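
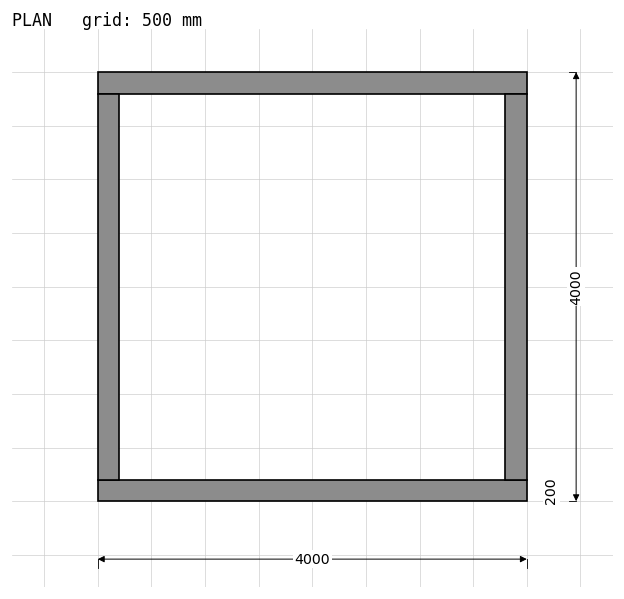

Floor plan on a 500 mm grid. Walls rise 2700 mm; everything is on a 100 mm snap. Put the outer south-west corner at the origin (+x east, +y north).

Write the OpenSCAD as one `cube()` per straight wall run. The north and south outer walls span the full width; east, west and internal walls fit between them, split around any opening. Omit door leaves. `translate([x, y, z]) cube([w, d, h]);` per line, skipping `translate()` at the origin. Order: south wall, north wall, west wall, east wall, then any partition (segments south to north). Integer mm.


cube([4000, 200, 2700]);
translate([0, 3800, 0]) cube([4000, 200, 2700]);
translate([0, 200, 0]) cube([200, 3600, 2700]);
translate([3800, 200, 0]) cube([200, 3600, 2700]);


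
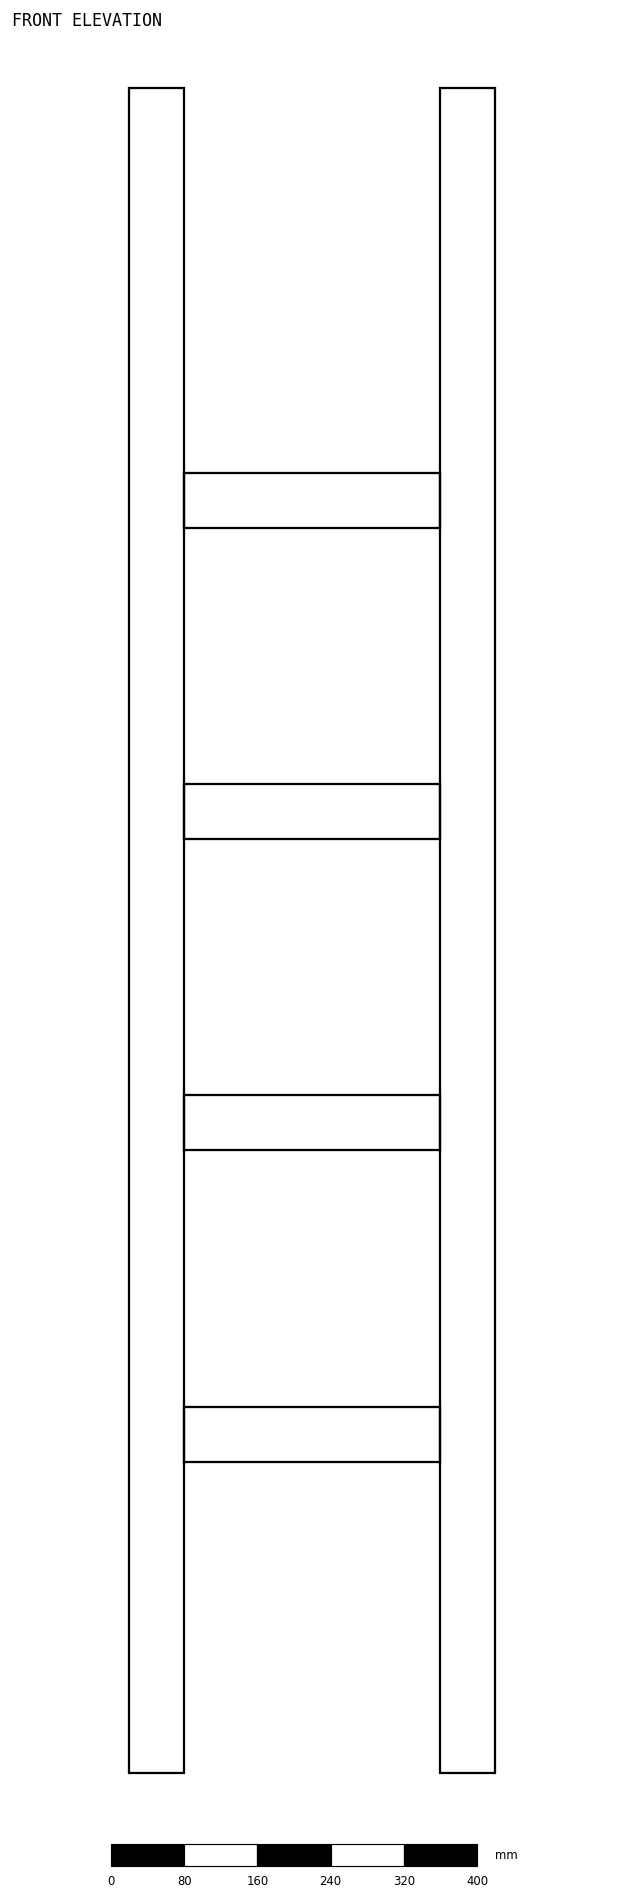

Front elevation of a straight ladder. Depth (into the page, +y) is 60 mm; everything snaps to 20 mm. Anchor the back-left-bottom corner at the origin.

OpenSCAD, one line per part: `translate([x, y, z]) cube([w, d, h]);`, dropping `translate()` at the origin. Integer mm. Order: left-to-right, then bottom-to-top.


cube([60, 60, 1840]);
translate([60, 0, 340]) cube([280, 60, 60]);
translate([60, 0, 680]) cube([280, 60, 60]);
translate([60, 0, 1020]) cube([280, 60, 60]);
translate([60, 0, 1360]) cube([280, 60, 60]);
translate([340, 0, 0]) cube([60, 60, 1840]);


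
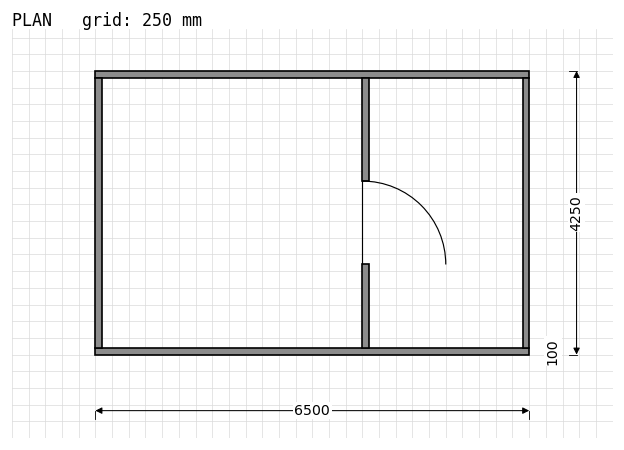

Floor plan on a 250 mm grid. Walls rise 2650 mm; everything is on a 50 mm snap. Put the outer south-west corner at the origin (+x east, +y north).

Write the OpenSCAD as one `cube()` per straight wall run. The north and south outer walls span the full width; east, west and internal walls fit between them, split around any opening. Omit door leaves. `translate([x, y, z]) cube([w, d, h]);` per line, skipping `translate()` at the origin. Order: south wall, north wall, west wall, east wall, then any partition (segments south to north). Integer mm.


cube([6500, 100, 2650]);
translate([0, 4150, 0]) cube([6500, 100, 2650]);
translate([0, 100, 0]) cube([100, 4050, 2650]);
translate([6400, 100, 0]) cube([100, 4050, 2650]);
translate([4000, 100, 0]) cube([100, 1250, 2650]);
translate([4000, 2600, 0]) cube([100, 1550, 2650]);


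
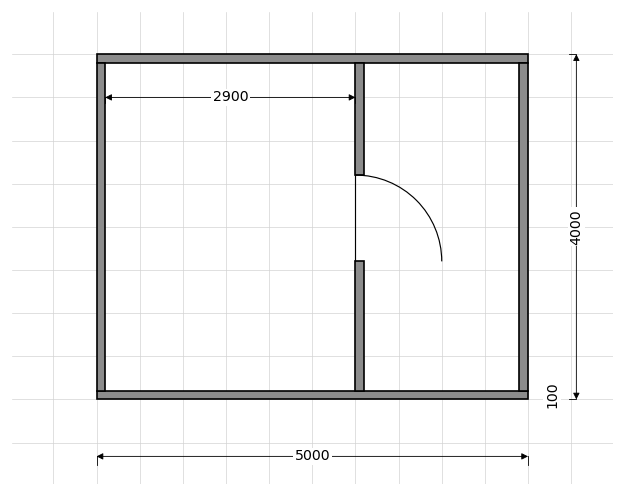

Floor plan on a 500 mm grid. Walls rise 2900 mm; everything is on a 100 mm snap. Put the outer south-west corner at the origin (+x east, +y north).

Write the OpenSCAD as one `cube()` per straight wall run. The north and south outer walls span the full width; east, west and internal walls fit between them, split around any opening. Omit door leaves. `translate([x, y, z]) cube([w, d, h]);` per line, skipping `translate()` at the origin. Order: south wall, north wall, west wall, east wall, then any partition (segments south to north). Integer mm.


cube([5000, 100, 2900]);
translate([0, 3900, 0]) cube([5000, 100, 2900]);
translate([0, 100, 0]) cube([100, 3800, 2900]);
translate([4900, 100, 0]) cube([100, 3800, 2900]);
translate([3000, 100, 0]) cube([100, 1500, 2900]);
translate([3000, 2600, 0]) cube([100, 1300, 2900]);


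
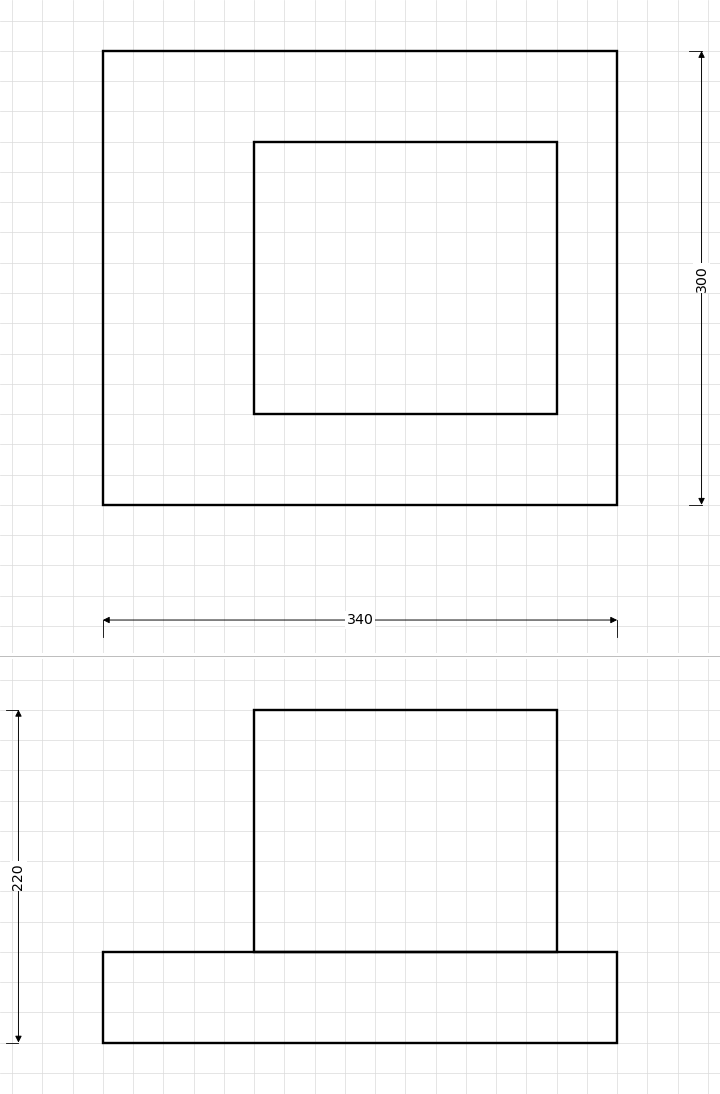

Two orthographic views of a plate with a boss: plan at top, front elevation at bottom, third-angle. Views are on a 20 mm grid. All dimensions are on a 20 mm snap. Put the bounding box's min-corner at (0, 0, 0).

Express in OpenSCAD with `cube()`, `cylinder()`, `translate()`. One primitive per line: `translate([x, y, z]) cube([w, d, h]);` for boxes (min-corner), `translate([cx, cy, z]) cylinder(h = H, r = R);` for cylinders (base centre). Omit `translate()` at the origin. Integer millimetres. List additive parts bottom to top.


cube([340, 300, 60]);
translate([100, 60, 60]) cube([200, 180, 160]);


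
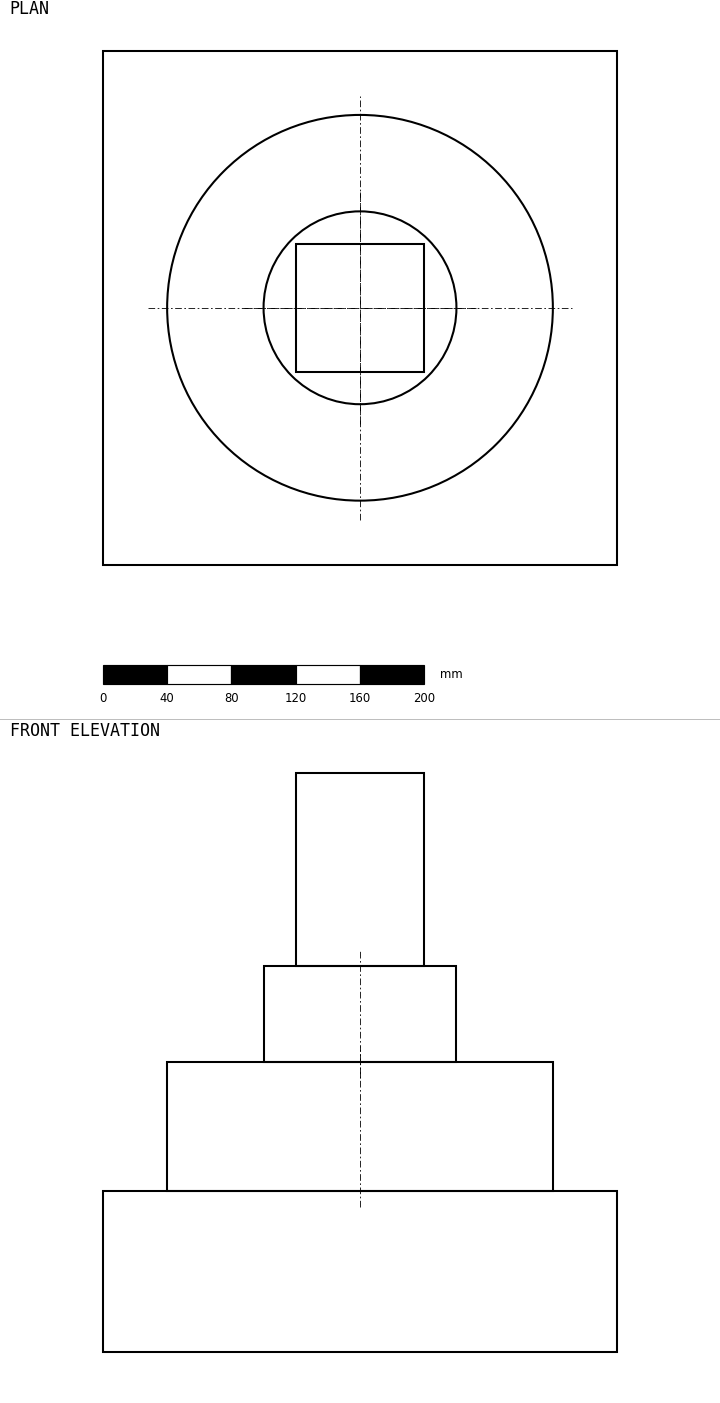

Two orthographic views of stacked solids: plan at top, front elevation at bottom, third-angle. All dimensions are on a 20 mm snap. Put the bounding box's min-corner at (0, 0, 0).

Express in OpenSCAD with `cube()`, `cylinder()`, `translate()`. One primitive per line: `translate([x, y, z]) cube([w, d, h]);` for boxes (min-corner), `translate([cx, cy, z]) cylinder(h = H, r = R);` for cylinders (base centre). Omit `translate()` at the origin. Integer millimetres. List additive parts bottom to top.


cube([320, 320, 100]);
translate([160, 160, 100]) cylinder(h = 80, r = 120);
translate([160, 160, 180]) cylinder(h = 60, r = 60);
translate([120, 120, 240]) cube([80, 80, 120]);


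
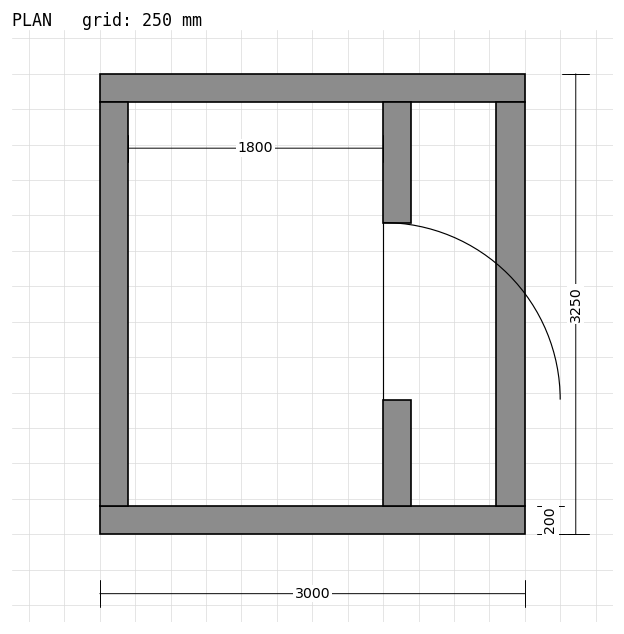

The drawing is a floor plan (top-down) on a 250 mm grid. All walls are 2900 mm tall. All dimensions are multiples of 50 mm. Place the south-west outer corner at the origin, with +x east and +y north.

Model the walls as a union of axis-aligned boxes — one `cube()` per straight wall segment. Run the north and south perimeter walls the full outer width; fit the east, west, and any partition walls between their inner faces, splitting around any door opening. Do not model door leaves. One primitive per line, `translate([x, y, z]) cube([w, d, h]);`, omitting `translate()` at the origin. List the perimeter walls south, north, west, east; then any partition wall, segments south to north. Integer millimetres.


cube([3000, 200, 2900]);
translate([0, 3050, 0]) cube([3000, 200, 2900]);
translate([0, 200, 0]) cube([200, 2850, 2900]);
translate([2800, 200, 0]) cube([200, 2850, 2900]);
translate([2000, 200, 0]) cube([200, 750, 2900]);
translate([2000, 2200, 0]) cube([200, 850, 2900]);


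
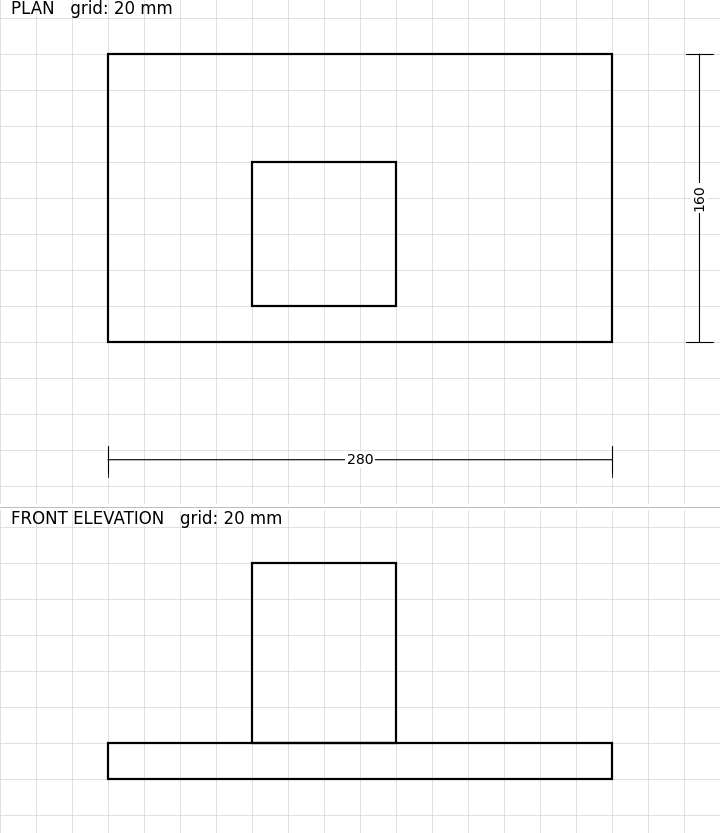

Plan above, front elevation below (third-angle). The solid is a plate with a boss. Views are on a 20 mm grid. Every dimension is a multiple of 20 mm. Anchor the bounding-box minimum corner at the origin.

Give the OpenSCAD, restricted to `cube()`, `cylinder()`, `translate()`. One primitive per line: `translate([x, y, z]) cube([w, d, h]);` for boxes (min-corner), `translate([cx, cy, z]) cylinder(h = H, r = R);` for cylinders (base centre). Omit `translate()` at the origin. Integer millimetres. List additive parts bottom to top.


cube([280, 160, 20]);
translate([80, 20, 20]) cube([80, 80, 100]);


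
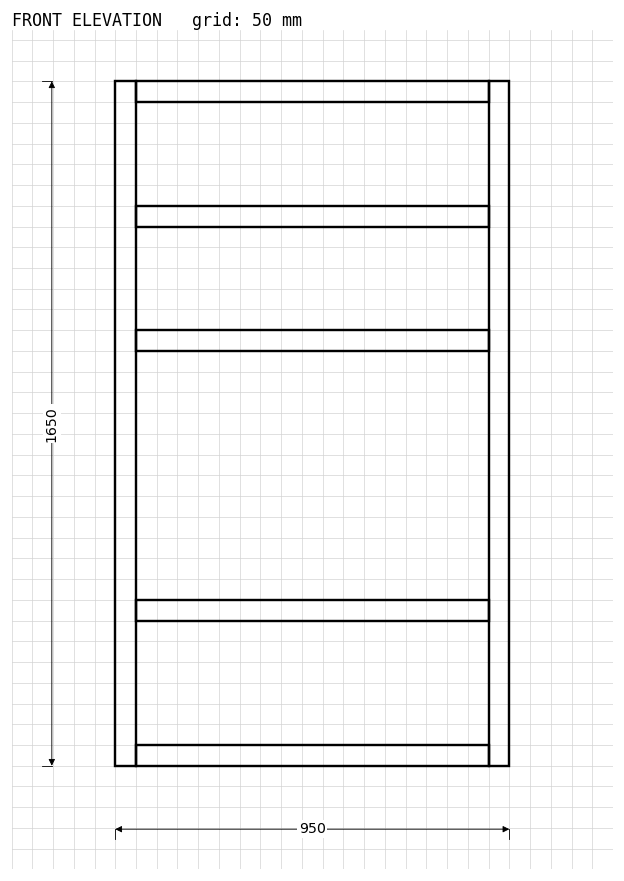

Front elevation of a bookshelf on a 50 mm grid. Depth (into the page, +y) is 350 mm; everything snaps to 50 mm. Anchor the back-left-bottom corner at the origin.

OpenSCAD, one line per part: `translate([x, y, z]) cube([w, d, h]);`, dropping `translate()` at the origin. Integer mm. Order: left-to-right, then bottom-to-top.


cube([50, 350, 1650]);
translate([50, 0, 0]) cube([850, 350, 50]);
translate([50, 0, 350]) cube([850, 350, 50]);
translate([50, 0, 1000]) cube([850, 350, 50]);
translate([50, 0, 1300]) cube([850, 350, 50]);
translate([50, 0, 1600]) cube([850, 350, 50]);
translate([900, 0, 0]) cube([50, 350, 1650]);


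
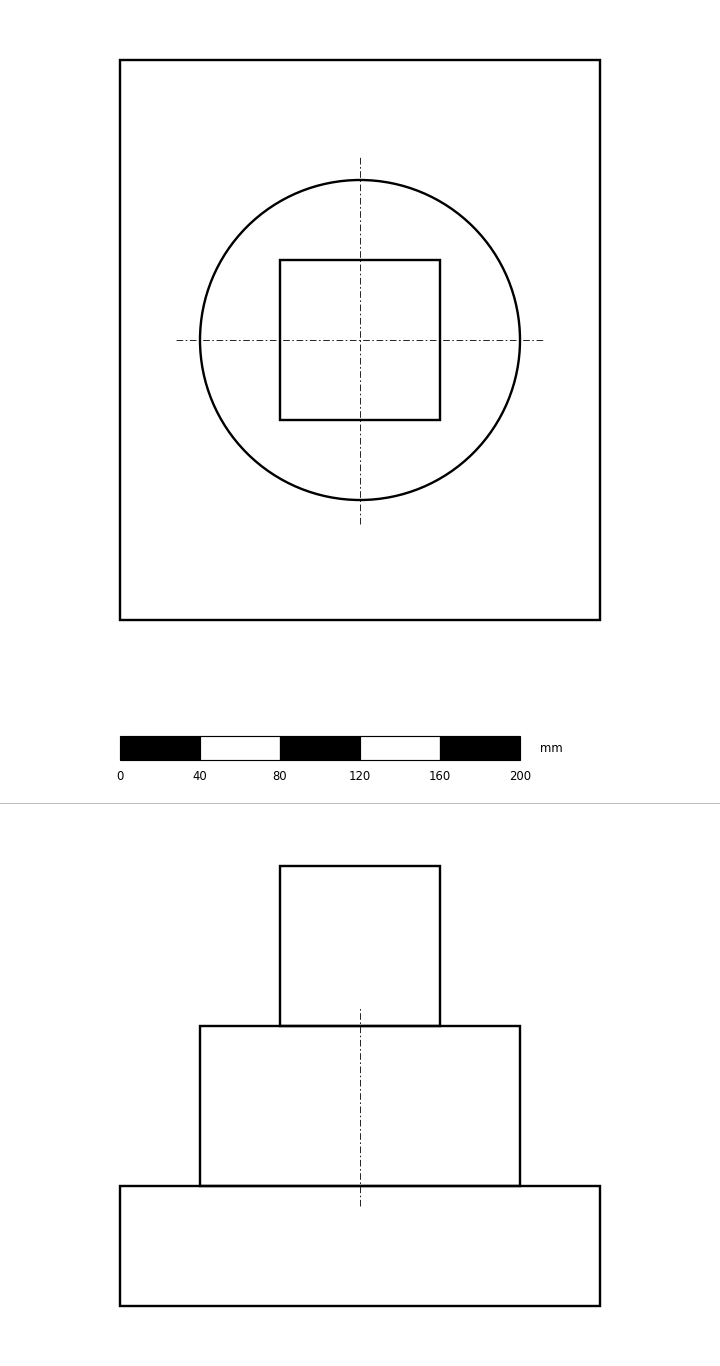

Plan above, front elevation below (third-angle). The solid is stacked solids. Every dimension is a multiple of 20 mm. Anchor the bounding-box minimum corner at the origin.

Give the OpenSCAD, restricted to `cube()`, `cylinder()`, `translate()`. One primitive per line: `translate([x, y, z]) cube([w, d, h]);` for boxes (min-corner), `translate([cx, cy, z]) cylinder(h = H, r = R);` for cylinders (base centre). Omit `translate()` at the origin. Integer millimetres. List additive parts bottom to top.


cube([240, 280, 60]);
translate([120, 140, 60]) cylinder(h = 80, r = 80);
translate([80, 100, 140]) cube([80, 80, 80]);


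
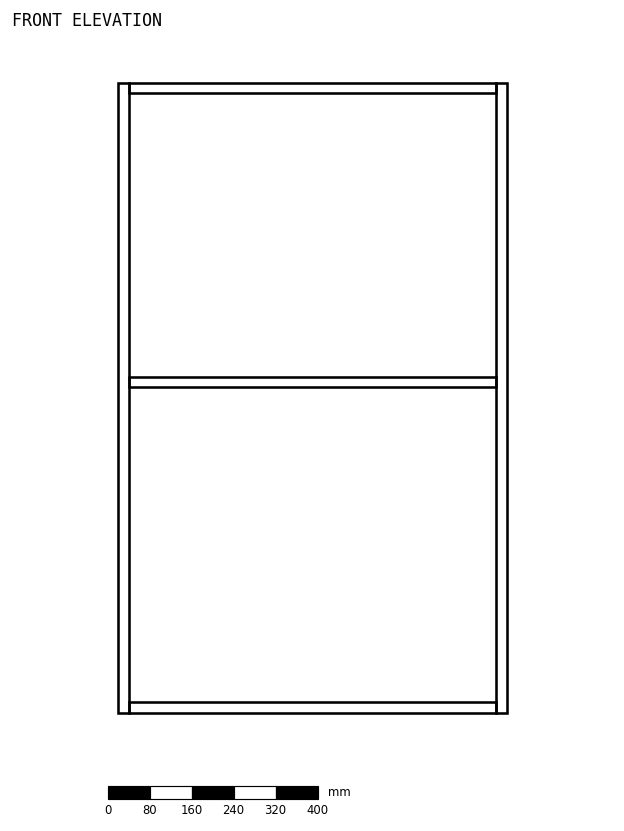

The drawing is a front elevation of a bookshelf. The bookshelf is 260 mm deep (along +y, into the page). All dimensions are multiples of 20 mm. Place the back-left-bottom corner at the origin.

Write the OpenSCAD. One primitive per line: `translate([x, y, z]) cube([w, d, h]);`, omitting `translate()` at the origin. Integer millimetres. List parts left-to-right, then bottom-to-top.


cube([20, 260, 1200]);
translate([20, 0, 0]) cube([700, 260, 20]);
translate([20, 0, 620]) cube([700, 260, 20]);
translate([20, 0, 1180]) cube([700, 260, 20]);
translate([720, 0, 0]) cube([20, 260, 1200]);


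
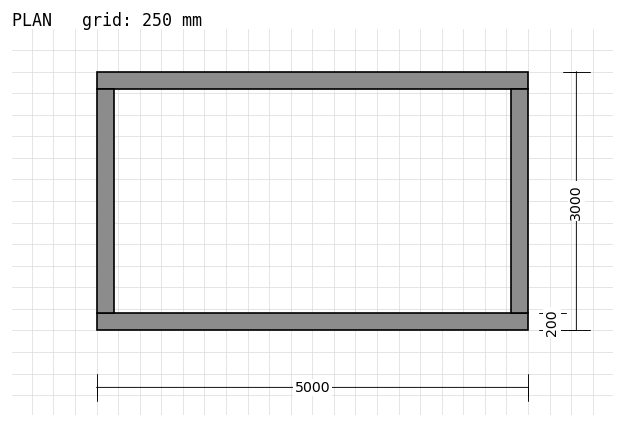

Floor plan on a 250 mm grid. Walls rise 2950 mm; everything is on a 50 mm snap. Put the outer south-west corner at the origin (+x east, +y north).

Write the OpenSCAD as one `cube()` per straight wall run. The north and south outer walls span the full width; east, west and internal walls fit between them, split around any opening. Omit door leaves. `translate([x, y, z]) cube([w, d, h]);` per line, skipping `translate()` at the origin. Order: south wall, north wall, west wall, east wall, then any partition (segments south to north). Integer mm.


cube([5000, 200, 2950]);
translate([0, 2800, 0]) cube([5000, 200, 2950]);
translate([0, 200, 0]) cube([200, 2600, 2950]);
translate([4800, 200, 0]) cube([200, 2600, 2950]);


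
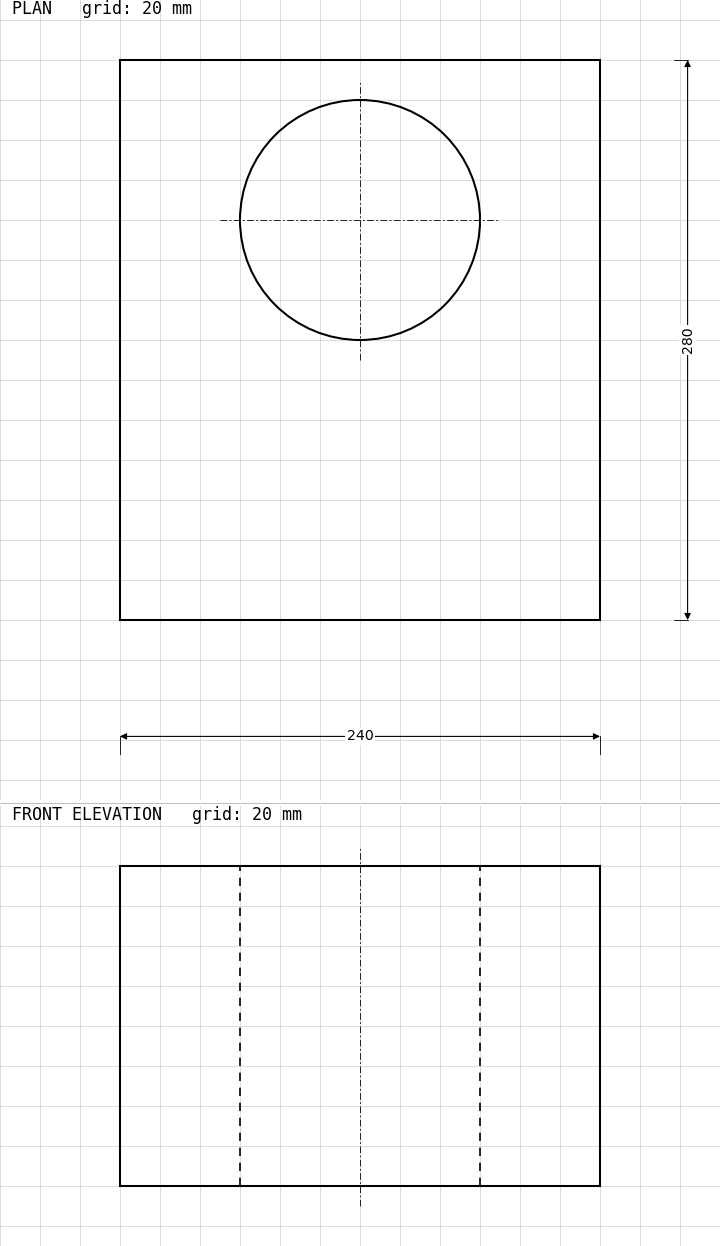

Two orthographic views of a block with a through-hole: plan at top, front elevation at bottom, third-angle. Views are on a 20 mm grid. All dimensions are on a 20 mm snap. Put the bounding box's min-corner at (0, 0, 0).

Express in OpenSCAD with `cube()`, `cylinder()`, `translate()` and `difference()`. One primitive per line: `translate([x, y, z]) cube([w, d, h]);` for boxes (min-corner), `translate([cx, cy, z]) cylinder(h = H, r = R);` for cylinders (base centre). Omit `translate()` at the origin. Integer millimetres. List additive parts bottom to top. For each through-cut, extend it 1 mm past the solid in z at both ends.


difference() {
  cube([240, 280, 160]);
  translate([120, 200, -1]) cylinder(h = 162, r = 60);
}


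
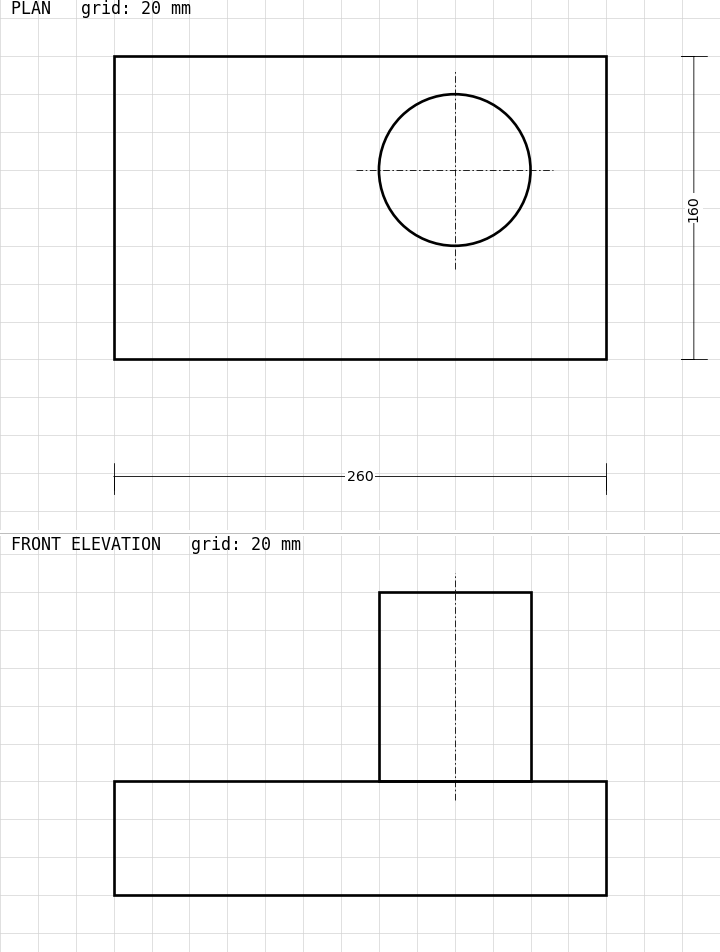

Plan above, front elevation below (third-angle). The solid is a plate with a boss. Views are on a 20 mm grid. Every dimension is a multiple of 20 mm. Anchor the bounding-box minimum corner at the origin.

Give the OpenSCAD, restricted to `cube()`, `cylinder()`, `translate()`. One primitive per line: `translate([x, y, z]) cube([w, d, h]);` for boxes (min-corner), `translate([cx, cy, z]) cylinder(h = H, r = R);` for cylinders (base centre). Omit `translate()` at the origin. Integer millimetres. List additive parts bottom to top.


cube([260, 160, 60]);
translate([180, 100, 60]) cylinder(h = 100, r = 40);


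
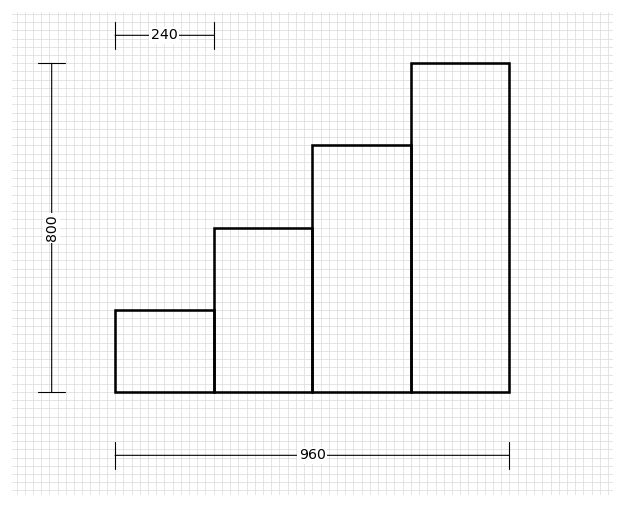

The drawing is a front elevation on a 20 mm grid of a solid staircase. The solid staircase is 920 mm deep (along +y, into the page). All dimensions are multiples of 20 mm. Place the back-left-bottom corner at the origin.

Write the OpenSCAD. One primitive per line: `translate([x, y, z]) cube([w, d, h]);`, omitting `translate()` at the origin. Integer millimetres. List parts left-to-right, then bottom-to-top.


cube([240, 920, 200]);
translate([240, 0, 0]) cube([240, 920, 400]);
translate([480, 0, 0]) cube([240, 920, 600]);
translate([720, 0, 0]) cube([240, 920, 800]);


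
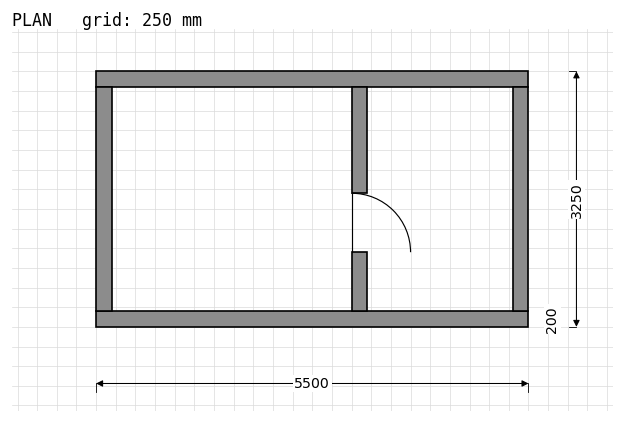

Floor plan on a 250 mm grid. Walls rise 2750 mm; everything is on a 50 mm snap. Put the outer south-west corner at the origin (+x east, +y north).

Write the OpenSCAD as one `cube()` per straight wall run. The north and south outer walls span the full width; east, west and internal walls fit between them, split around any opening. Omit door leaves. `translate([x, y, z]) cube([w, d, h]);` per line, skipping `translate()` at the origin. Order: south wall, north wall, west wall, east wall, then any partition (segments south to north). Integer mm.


cube([5500, 200, 2750]);
translate([0, 3050, 0]) cube([5500, 200, 2750]);
translate([0, 200, 0]) cube([200, 2850, 2750]);
translate([5300, 200, 0]) cube([200, 2850, 2750]);
translate([3250, 200, 0]) cube([200, 750, 2750]);
translate([3250, 1700, 0]) cube([200, 1350, 2750]);


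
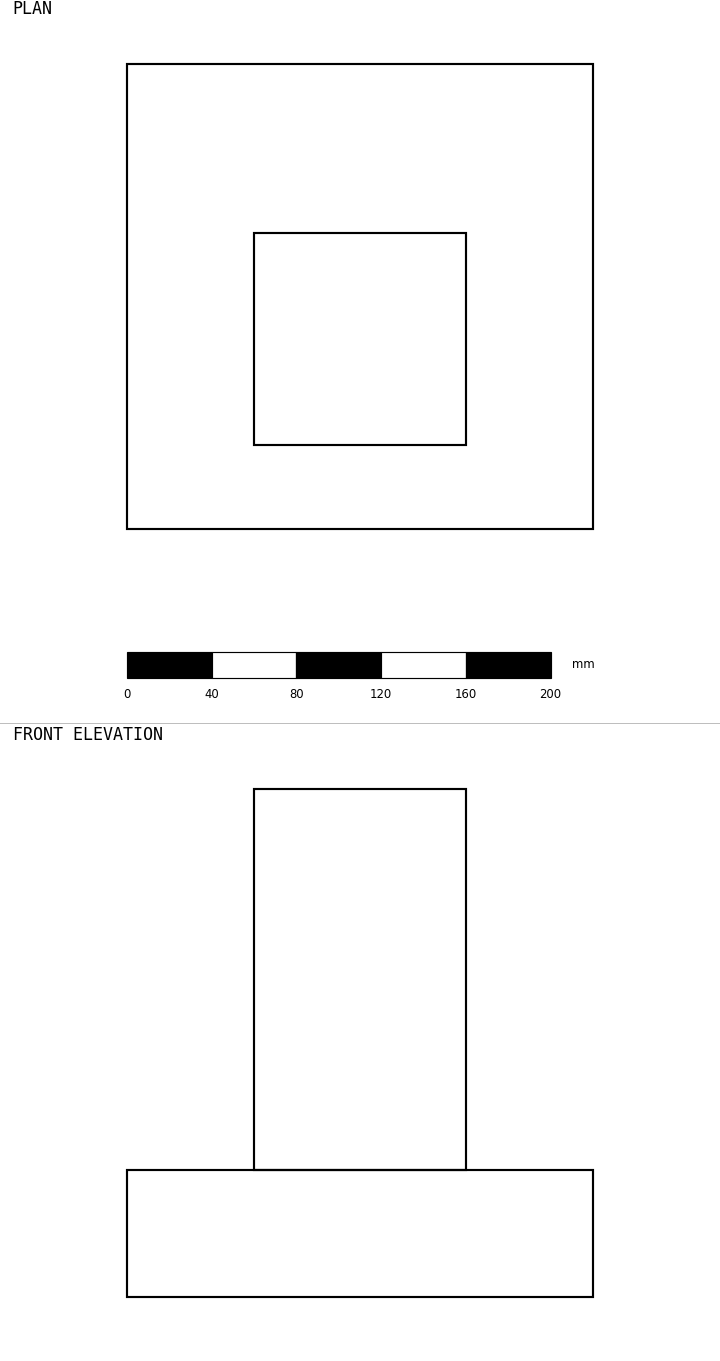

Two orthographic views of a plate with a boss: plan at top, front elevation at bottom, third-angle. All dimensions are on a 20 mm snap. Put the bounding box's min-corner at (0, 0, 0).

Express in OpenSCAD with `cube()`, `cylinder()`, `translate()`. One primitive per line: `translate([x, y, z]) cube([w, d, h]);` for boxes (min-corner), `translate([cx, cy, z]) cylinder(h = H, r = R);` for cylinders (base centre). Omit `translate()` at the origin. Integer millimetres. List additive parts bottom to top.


cube([220, 220, 60]);
translate([60, 40, 60]) cube([100, 100, 180]);


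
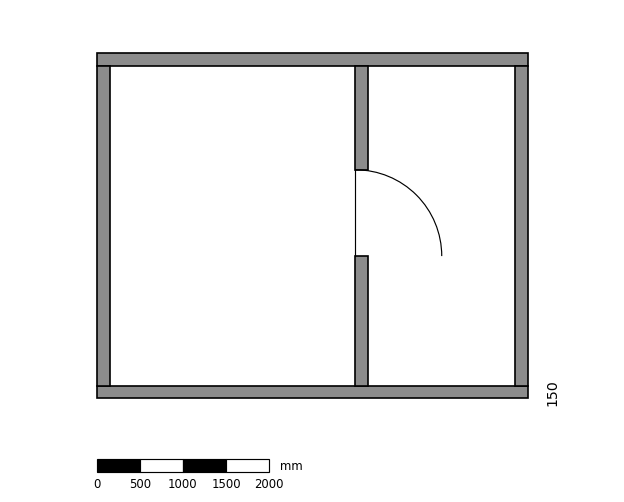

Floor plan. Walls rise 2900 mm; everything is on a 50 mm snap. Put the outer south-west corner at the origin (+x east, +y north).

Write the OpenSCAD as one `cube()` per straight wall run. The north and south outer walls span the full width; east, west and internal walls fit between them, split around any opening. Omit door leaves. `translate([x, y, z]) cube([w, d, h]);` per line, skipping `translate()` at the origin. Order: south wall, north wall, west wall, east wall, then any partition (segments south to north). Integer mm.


cube([5000, 150, 2900]);
translate([0, 3850, 0]) cube([5000, 150, 2900]);
translate([0, 150, 0]) cube([150, 3700, 2900]);
translate([4850, 150, 0]) cube([150, 3700, 2900]);
translate([3000, 150, 0]) cube([150, 1500, 2900]);
translate([3000, 2650, 0]) cube([150, 1200, 2900]);


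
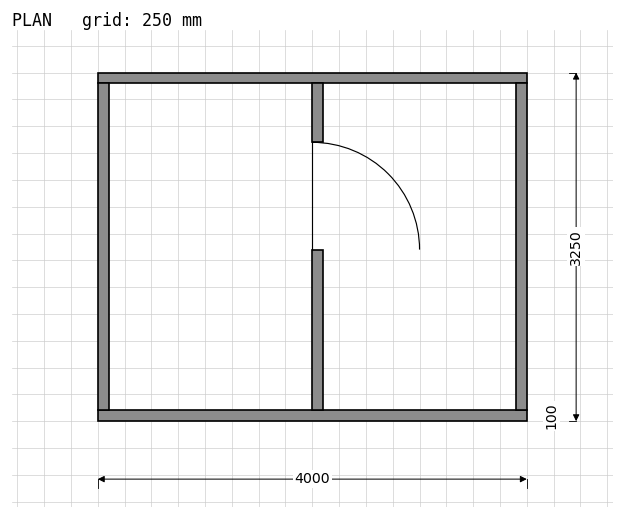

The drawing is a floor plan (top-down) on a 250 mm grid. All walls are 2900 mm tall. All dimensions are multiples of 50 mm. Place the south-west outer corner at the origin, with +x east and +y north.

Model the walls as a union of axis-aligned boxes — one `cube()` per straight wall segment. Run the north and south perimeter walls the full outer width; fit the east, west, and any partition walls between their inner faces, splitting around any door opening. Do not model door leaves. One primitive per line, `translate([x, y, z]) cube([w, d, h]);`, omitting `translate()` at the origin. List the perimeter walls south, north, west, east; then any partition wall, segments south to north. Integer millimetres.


cube([4000, 100, 2900]);
translate([0, 3150, 0]) cube([4000, 100, 2900]);
translate([0, 100, 0]) cube([100, 3050, 2900]);
translate([3900, 100, 0]) cube([100, 3050, 2900]);
translate([2000, 100, 0]) cube([100, 1500, 2900]);
translate([2000, 2600, 0]) cube([100, 550, 2900]);


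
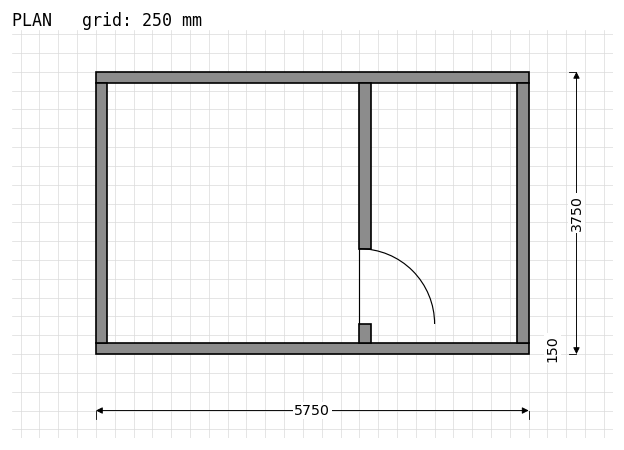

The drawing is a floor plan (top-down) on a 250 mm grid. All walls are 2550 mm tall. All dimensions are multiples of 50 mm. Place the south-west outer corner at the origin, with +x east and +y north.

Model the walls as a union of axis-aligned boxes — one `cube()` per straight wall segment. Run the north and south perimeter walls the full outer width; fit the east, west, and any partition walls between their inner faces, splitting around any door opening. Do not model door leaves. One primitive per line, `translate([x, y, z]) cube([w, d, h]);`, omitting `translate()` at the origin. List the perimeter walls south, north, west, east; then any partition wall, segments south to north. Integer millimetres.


cube([5750, 150, 2550]);
translate([0, 3600, 0]) cube([5750, 150, 2550]);
translate([0, 150, 0]) cube([150, 3450, 2550]);
translate([5600, 150, 0]) cube([150, 3450, 2550]);
translate([3500, 150, 0]) cube([150, 250, 2550]);
translate([3500, 1400, 0]) cube([150, 2200, 2550]);


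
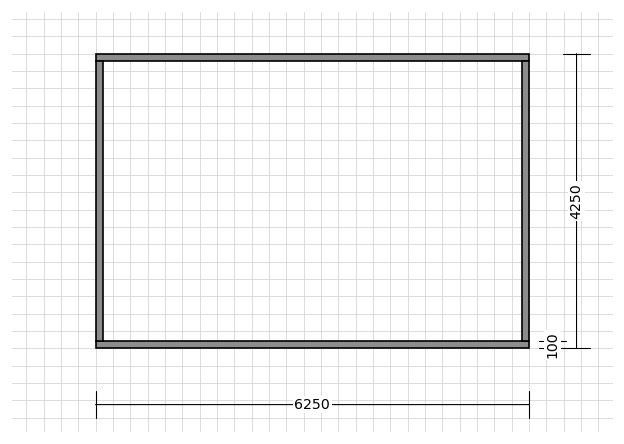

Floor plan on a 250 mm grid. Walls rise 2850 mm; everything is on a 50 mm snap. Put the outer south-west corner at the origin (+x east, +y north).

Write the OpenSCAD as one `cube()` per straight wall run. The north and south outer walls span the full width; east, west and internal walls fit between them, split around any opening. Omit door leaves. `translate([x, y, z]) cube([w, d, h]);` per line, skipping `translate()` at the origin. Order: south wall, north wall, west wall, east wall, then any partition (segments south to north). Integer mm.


cube([6250, 100, 2850]);
translate([0, 4150, 0]) cube([6250, 100, 2850]);
translate([0, 100, 0]) cube([100, 4050, 2850]);
translate([6150, 100, 0]) cube([100, 4050, 2850]);


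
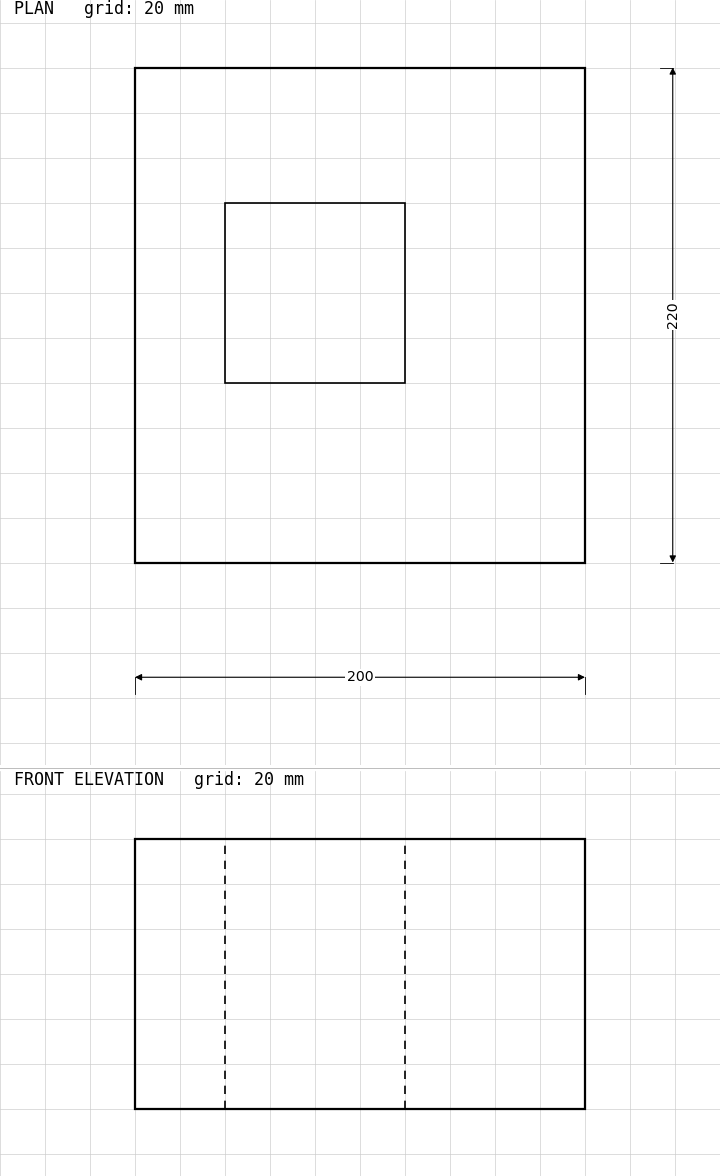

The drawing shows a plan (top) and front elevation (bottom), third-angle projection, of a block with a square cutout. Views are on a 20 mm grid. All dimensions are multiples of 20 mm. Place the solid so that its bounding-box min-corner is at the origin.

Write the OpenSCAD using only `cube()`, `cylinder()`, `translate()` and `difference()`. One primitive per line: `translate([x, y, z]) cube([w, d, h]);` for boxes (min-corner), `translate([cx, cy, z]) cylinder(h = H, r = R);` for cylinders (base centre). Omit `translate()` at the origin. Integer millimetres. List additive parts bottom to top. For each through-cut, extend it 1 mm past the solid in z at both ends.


difference() {
  cube([200, 220, 120]);
  translate([40, 80, -1]) cube([80, 80, 122]);
}


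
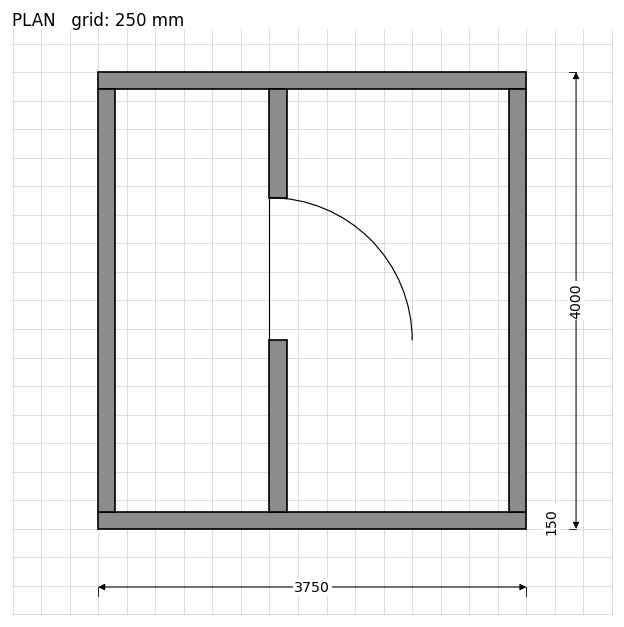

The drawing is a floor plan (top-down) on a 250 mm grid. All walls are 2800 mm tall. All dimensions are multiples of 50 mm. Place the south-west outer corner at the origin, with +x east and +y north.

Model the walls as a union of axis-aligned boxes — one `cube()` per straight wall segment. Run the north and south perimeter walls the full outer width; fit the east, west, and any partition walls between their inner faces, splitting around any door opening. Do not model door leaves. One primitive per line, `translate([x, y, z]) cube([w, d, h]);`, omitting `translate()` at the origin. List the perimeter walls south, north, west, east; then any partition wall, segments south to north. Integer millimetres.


cube([3750, 150, 2800]);
translate([0, 3850, 0]) cube([3750, 150, 2800]);
translate([0, 150, 0]) cube([150, 3700, 2800]);
translate([3600, 150, 0]) cube([150, 3700, 2800]);
translate([1500, 150, 0]) cube([150, 1500, 2800]);
translate([1500, 2900, 0]) cube([150, 950, 2800]);


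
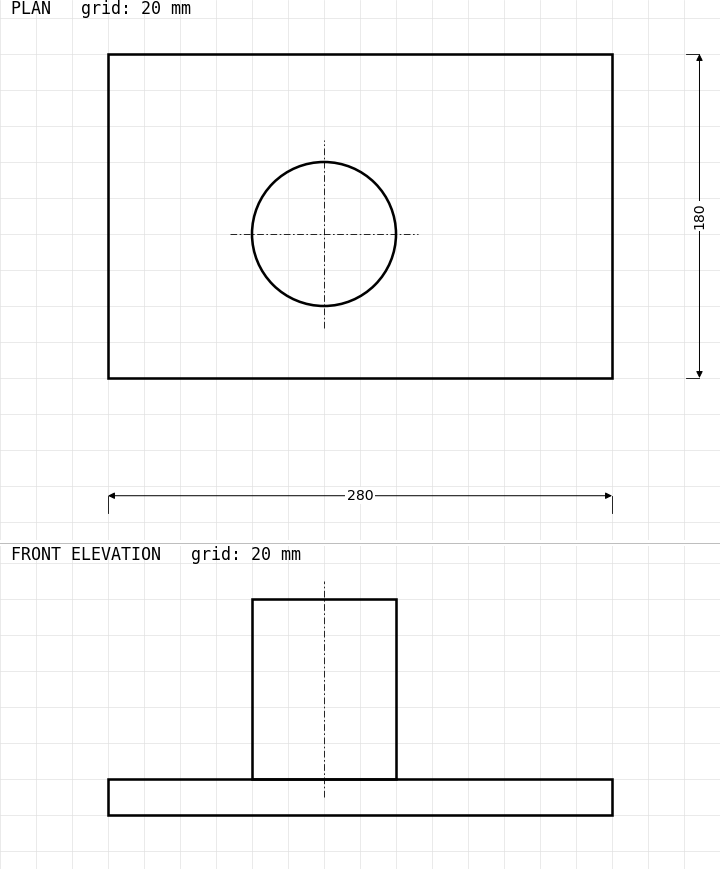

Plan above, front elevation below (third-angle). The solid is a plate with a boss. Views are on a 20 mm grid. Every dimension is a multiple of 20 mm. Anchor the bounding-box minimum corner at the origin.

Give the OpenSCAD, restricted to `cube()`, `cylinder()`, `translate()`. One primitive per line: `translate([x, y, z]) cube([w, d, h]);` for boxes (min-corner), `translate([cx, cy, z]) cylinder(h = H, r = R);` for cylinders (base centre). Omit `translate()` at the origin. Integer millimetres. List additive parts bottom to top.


cube([280, 180, 20]);
translate([120, 80, 20]) cylinder(h = 100, r = 40);


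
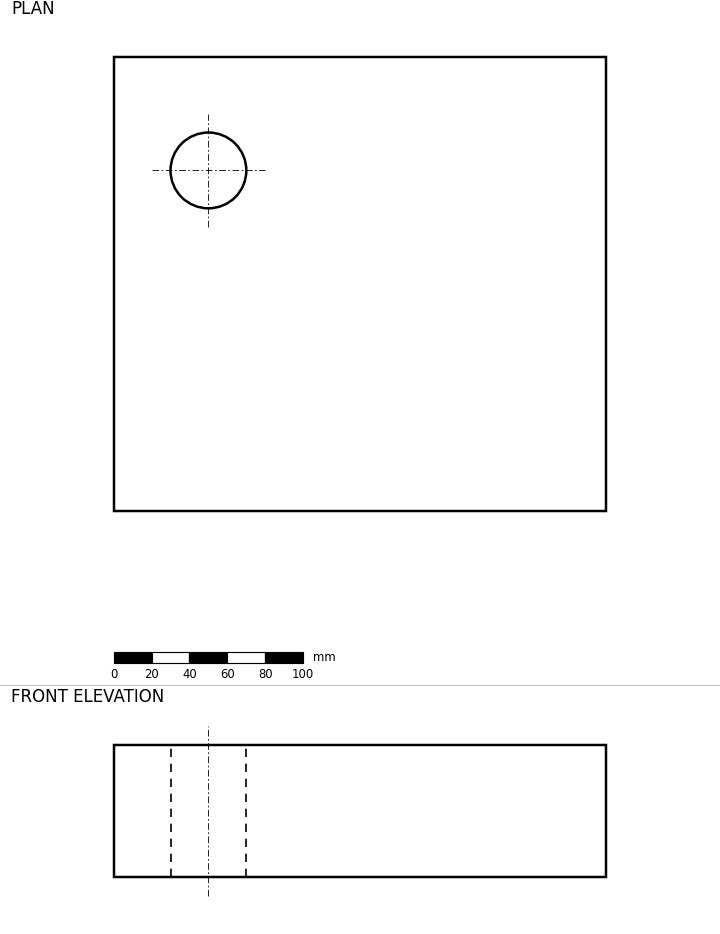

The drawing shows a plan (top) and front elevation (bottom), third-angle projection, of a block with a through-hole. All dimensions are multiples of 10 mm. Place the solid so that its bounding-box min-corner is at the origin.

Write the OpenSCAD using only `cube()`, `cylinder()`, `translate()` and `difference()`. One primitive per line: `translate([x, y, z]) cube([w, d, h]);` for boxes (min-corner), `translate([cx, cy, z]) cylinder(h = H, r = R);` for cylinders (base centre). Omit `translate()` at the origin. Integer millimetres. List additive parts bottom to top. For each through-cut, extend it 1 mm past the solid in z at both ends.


difference() {
  cube([260, 240, 70]);
  translate([50, 180, -1]) cylinder(h = 72, r = 20);
}


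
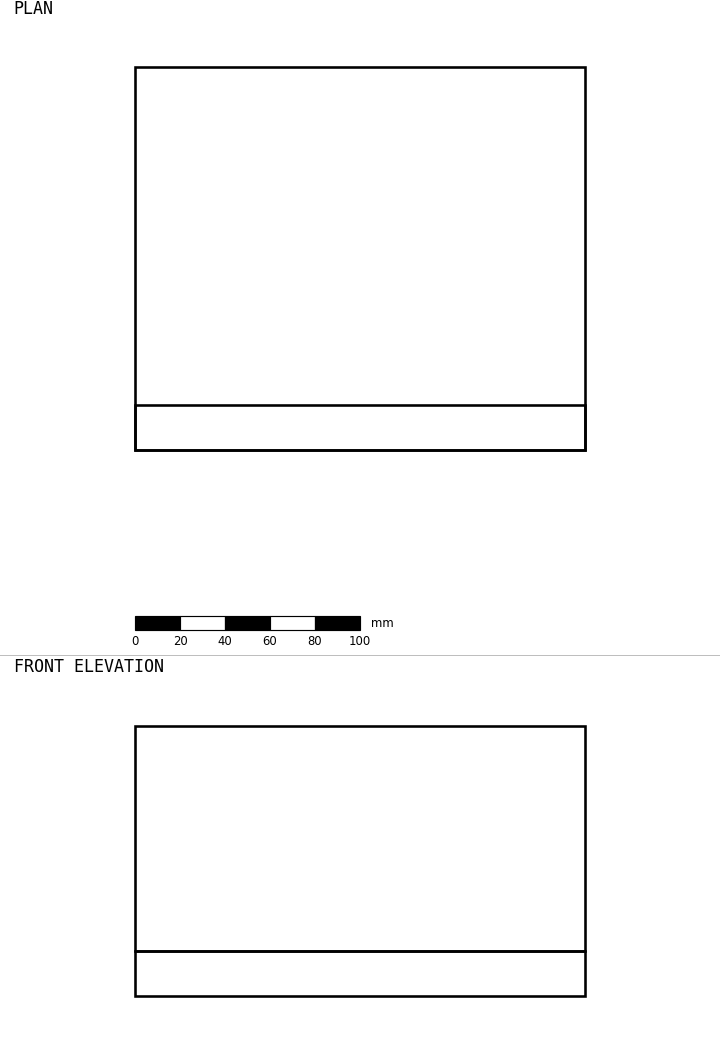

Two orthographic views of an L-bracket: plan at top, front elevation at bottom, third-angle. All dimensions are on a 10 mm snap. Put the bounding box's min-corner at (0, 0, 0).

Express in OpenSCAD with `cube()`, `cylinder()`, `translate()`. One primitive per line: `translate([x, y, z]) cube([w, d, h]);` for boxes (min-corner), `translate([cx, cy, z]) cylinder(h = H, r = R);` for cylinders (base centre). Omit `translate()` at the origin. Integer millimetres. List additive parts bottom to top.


cube([200, 170, 20]);
translate([0, 0, 20]) cube([200, 20, 100]);


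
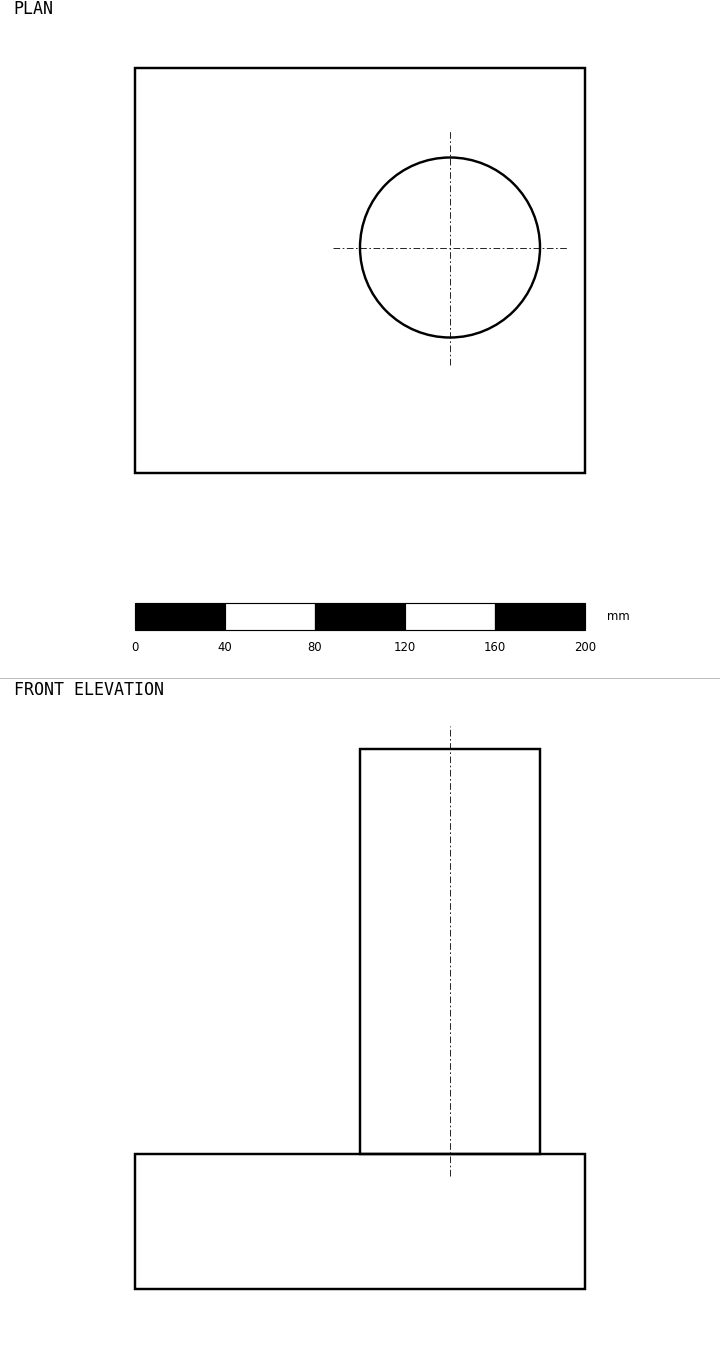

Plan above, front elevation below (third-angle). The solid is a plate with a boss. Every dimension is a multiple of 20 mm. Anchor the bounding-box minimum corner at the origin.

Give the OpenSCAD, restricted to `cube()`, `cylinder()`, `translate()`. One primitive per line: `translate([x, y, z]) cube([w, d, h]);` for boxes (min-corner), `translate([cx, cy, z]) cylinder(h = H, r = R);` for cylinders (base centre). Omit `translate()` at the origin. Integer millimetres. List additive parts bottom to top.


cube([200, 180, 60]);
translate([140, 100, 60]) cylinder(h = 180, r = 40);


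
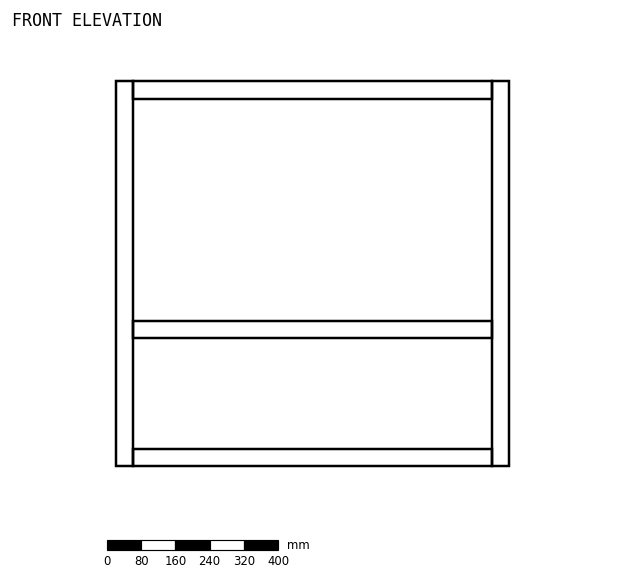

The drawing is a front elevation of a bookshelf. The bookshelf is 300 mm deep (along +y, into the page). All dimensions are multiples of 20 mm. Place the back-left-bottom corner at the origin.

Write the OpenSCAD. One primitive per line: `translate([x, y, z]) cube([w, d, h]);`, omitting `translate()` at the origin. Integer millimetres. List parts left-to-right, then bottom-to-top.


cube([40, 300, 900]);
translate([40, 0, 0]) cube([840, 300, 40]);
translate([40, 0, 300]) cube([840, 300, 40]);
translate([40, 0, 860]) cube([840, 300, 40]);
translate([880, 0, 0]) cube([40, 300, 900]);


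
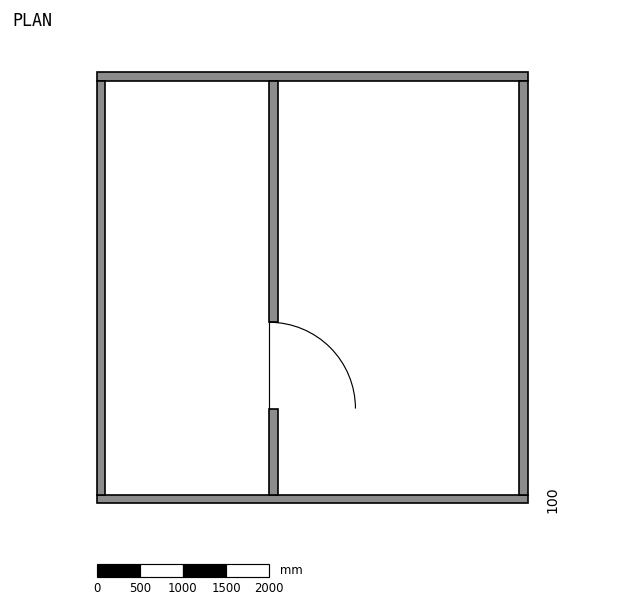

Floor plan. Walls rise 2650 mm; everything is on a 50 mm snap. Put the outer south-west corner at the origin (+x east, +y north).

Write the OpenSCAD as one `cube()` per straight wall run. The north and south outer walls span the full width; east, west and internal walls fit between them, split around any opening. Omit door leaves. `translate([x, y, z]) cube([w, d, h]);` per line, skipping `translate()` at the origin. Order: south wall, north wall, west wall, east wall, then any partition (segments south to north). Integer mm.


cube([5000, 100, 2650]);
translate([0, 4900, 0]) cube([5000, 100, 2650]);
translate([0, 100, 0]) cube([100, 4800, 2650]);
translate([4900, 100, 0]) cube([100, 4800, 2650]);
translate([2000, 100, 0]) cube([100, 1000, 2650]);
translate([2000, 2100, 0]) cube([100, 2800, 2650]);


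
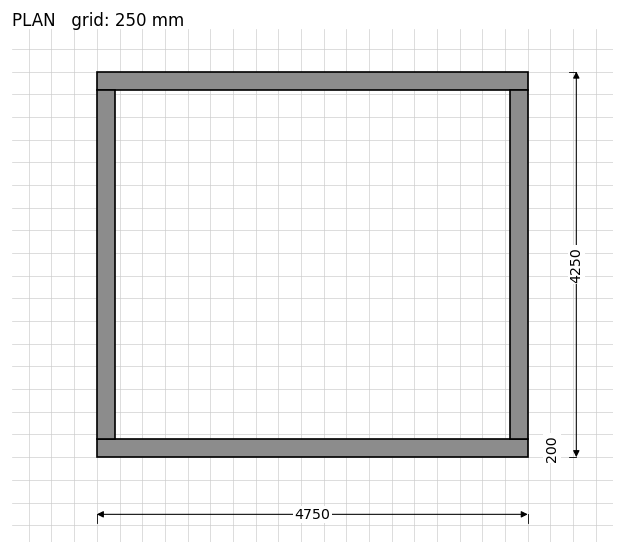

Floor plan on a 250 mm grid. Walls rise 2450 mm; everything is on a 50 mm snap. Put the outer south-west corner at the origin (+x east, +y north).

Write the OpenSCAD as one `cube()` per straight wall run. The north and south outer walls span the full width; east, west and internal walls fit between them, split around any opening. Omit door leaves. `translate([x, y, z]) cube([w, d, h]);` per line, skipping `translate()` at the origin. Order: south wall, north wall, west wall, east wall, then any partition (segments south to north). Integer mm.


cube([4750, 200, 2450]);
translate([0, 4050, 0]) cube([4750, 200, 2450]);
translate([0, 200, 0]) cube([200, 3850, 2450]);
translate([4550, 200, 0]) cube([200, 3850, 2450]);


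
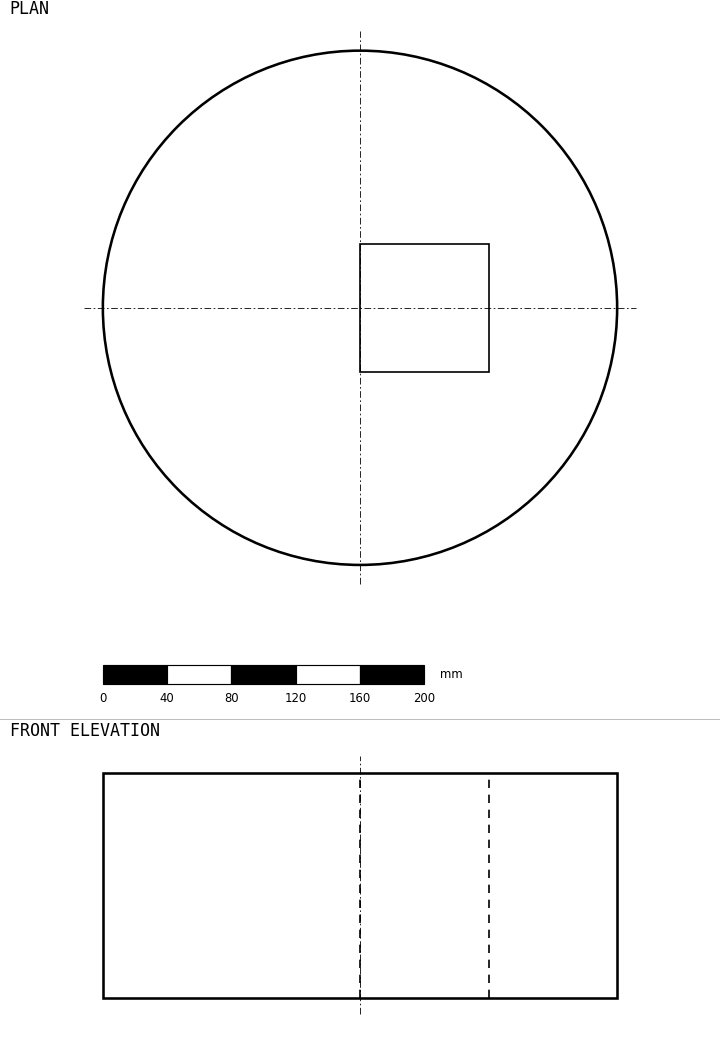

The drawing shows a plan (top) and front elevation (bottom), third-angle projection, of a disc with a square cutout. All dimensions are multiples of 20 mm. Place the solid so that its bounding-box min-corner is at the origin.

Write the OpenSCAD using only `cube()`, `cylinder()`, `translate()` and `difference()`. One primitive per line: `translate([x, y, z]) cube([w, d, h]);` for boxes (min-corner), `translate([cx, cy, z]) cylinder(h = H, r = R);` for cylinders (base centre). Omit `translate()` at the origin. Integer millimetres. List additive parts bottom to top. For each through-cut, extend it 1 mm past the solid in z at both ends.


difference() {
  translate([160, 160, 0]) cylinder(h = 140, r = 160);
  translate([160, 120, -1]) cube([80, 80, 142]);
}


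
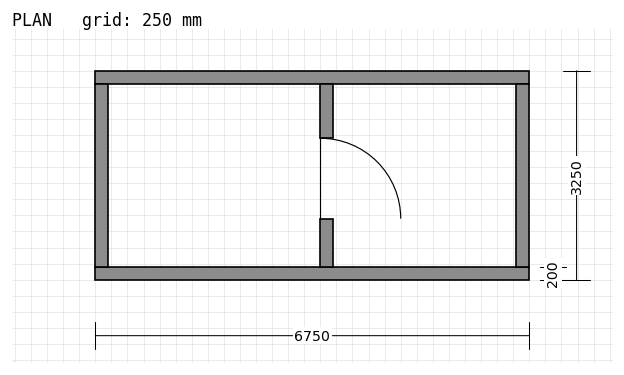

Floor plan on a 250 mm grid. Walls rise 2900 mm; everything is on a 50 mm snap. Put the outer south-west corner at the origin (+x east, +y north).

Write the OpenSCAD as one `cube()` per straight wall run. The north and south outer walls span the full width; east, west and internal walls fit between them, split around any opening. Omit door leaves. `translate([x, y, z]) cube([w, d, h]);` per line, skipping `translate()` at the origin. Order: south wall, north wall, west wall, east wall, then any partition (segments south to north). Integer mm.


cube([6750, 200, 2900]);
translate([0, 3050, 0]) cube([6750, 200, 2900]);
translate([0, 200, 0]) cube([200, 2850, 2900]);
translate([6550, 200, 0]) cube([200, 2850, 2900]);
translate([3500, 200, 0]) cube([200, 750, 2900]);
translate([3500, 2200, 0]) cube([200, 850, 2900]);


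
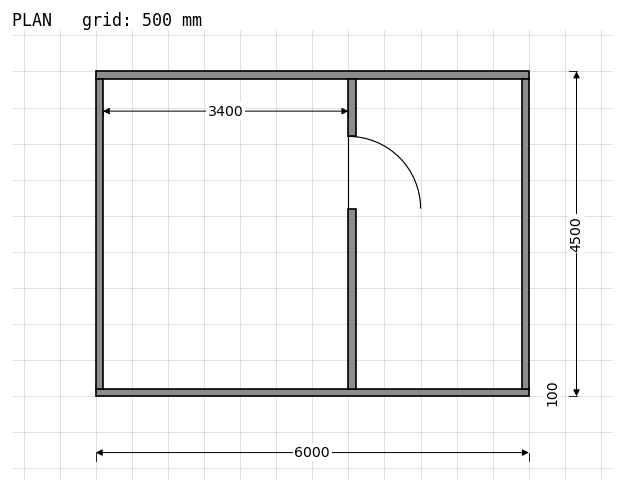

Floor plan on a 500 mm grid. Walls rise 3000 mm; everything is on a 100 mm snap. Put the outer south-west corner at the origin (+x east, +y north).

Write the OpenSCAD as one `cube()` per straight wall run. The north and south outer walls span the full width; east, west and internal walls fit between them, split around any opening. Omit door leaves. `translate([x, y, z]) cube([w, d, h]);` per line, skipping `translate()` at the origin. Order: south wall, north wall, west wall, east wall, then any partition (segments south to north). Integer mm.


cube([6000, 100, 3000]);
translate([0, 4400, 0]) cube([6000, 100, 3000]);
translate([0, 100, 0]) cube([100, 4300, 3000]);
translate([5900, 100, 0]) cube([100, 4300, 3000]);
translate([3500, 100, 0]) cube([100, 2500, 3000]);
translate([3500, 3600, 0]) cube([100, 800, 3000]);


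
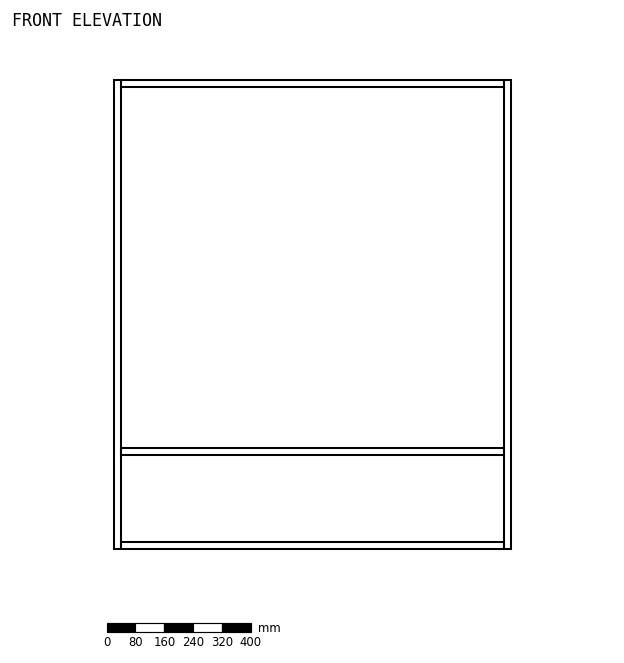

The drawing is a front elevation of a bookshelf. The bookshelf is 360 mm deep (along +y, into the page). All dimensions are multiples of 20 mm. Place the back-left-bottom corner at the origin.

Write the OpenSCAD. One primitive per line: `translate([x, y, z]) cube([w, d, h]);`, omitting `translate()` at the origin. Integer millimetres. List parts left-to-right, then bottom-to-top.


cube([20, 360, 1300]);
translate([20, 0, 0]) cube([1060, 360, 20]);
translate([20, 0, 260]) cube([1060, 360, 20]);
translate([20, 0, 1280]) cube([1060, 360, 20]);
translate([1080, 0, 0]) cube([20, 360, 1300]);


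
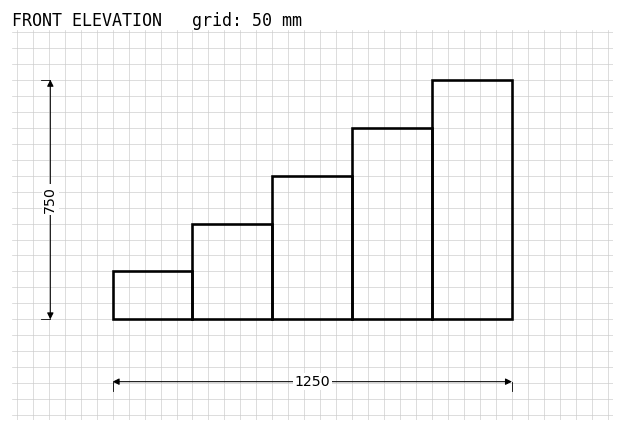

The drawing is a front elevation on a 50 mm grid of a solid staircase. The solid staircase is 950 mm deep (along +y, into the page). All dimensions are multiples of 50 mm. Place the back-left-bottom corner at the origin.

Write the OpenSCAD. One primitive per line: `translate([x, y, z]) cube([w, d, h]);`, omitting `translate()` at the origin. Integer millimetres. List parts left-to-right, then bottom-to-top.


cube([250, 950, 150]);
translate([250, 0, 0]) cube([250, 950, 300]);
translate([500, 0, 0]) cube([250, 950, 450]);
translate([750, 0, 0]) cube([250, 950, 600]);
translate([1000, 0, 0]) cube([250, 950, 750]);


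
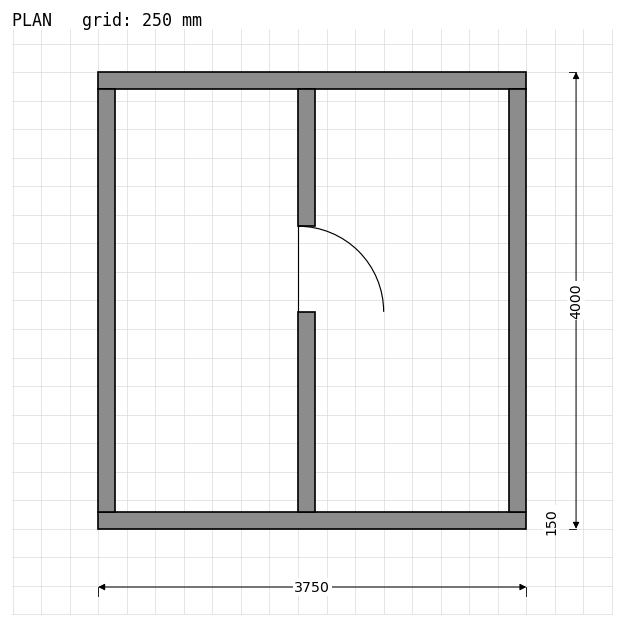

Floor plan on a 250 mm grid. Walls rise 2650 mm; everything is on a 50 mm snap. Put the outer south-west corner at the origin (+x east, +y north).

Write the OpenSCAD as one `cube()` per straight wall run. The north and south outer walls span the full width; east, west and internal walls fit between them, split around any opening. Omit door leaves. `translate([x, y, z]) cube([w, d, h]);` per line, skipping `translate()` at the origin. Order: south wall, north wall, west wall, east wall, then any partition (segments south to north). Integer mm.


cube([3750, 150, 2650]);
translate([0, 3850, 0]) cube([3750, 150, 2650]);
translate([0, 150, 0]) cube([150, 3700, 2650]);
translate([3600, 150, 0]) cube([150, 3700, 2650]);
translate([1750, 150, 0]) cube([150, 1750, 2650]);
translate([1750, 2650, 0]) cube([150, 1200, 2650]);


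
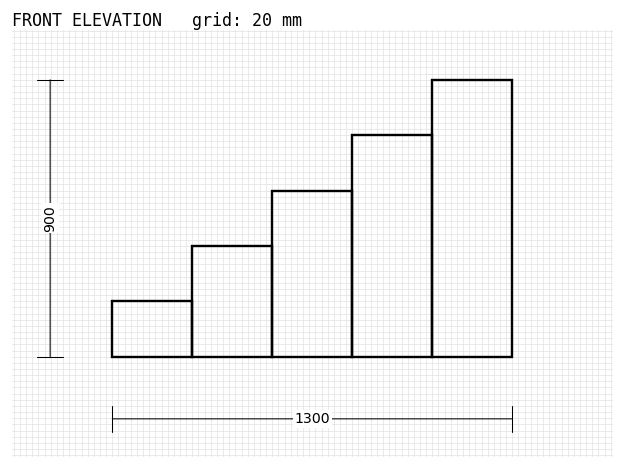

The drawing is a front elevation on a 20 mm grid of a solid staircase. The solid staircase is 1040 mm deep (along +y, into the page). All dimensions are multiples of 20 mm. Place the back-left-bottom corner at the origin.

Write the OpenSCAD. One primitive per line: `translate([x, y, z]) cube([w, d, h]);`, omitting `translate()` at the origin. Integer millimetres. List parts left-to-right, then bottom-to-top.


cube([260, 1040, 180]);
translate([260, 0, 0]) cube([260, 1040, 360]);
translate([520, 0, 0]) cube([260, 1040, 540]);
translate([780, 0, 0]) cube([260, 1040, 720]);
translate([1040, 0, 0]) cube([260, 1040, 900]);


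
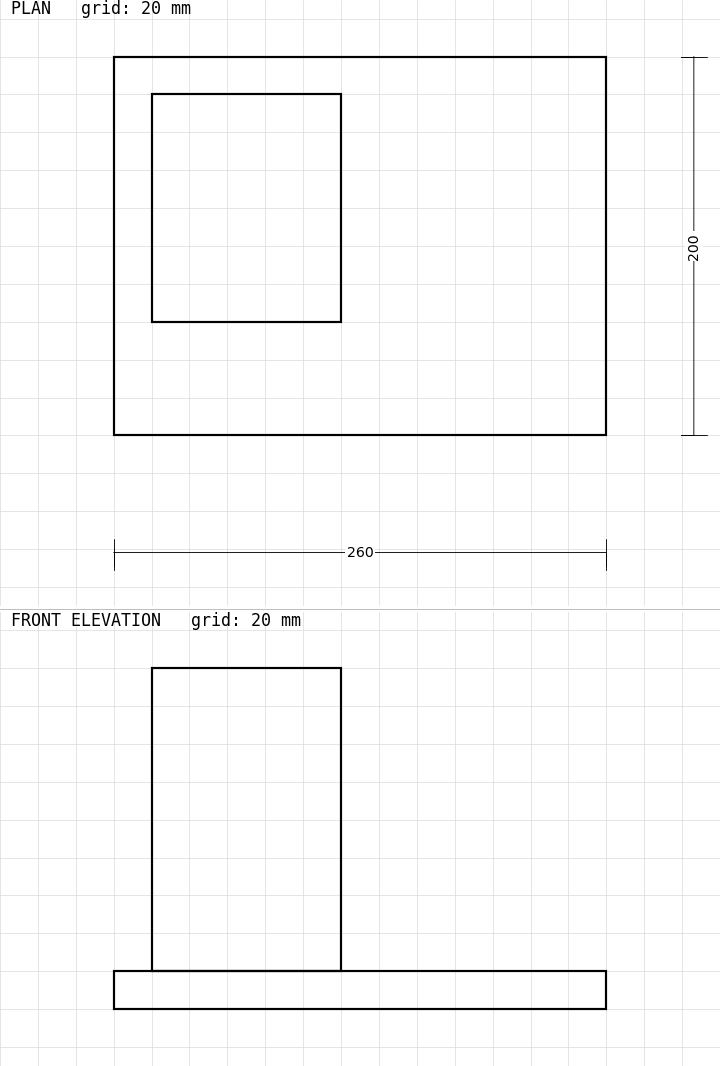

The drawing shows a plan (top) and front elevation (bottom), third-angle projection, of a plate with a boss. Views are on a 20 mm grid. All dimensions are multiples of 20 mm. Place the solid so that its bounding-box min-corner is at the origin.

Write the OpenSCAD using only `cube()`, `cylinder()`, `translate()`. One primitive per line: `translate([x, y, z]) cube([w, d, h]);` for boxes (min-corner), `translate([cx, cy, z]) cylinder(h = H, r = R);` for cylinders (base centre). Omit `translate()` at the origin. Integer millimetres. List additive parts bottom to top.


cube([260, 200, 20]);
translate([20, 60, 20]) cube([100, 120, 160]);


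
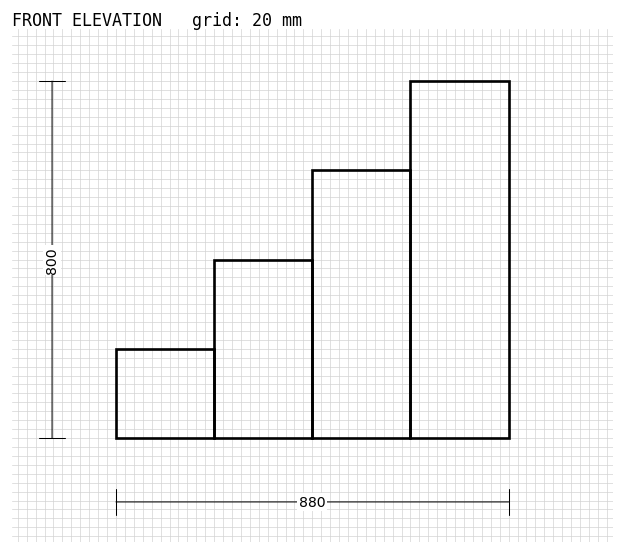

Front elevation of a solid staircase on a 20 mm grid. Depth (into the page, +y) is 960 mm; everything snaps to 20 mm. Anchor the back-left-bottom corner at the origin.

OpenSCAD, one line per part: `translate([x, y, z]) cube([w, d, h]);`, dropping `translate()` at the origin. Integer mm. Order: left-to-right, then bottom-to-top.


cube([220, 960, 200]);
translate([220, 0, 0]) cube([220, 960, 400]);
translate([440, 0, 0]) cube([220, 960, 600]);
translate([660, 0, 0]) cube([220, 960, 800]);


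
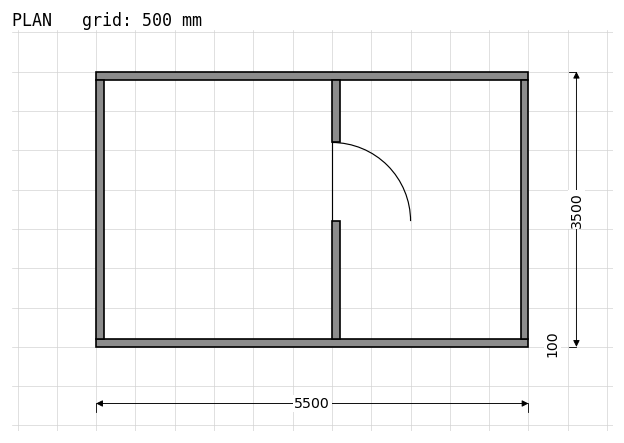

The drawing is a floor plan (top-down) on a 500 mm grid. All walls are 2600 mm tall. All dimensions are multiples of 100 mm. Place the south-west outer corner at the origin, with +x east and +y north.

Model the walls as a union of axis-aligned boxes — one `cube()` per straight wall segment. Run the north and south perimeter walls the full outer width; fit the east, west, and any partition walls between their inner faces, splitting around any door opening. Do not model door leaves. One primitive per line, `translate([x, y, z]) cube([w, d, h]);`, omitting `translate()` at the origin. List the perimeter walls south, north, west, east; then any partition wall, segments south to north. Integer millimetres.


cube([5500, 100, 2600]);
translate([0, 3400, 0]) cube([5500, 100, 2600]);
translate([0, 100, 0]) cube([100, 3300, 2600]);
translate([5400, 100, 0]) cube([100, 3300, 2600]);
translate([3000, 100, 0]) cube([100, 1500, 2600]);
translate([3000, 2600, 0]) cube([100, 800, 2600]);
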